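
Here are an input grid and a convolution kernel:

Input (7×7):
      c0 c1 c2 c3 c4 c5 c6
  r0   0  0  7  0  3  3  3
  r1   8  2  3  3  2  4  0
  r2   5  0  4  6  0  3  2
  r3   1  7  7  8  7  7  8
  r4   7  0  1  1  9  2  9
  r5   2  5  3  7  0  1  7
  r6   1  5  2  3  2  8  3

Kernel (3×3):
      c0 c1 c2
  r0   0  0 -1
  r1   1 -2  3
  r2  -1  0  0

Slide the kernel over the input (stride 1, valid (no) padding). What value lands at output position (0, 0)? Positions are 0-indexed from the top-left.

The receptive field on the input at this output position is [0 0 7 / 8 2 3 / 5 0 4]. Elementwise product with the kernel and sum: 7·-1 + 8·1 + 2·-2 + 3·3 + 5·-1.

1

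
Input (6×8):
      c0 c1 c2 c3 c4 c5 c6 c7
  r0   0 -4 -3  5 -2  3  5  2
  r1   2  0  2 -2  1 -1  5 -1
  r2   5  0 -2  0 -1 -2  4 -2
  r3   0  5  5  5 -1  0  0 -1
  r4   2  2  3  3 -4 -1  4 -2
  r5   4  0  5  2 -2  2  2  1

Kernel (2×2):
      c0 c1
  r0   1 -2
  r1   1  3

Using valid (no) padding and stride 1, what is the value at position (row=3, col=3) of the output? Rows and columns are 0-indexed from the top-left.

-2

The receptive field on the input at this output position is [5 -1 / 3 -4]. Elementwise product with the kernel and sum: 5·1 + -1·-2 + 3·1 + -4·3.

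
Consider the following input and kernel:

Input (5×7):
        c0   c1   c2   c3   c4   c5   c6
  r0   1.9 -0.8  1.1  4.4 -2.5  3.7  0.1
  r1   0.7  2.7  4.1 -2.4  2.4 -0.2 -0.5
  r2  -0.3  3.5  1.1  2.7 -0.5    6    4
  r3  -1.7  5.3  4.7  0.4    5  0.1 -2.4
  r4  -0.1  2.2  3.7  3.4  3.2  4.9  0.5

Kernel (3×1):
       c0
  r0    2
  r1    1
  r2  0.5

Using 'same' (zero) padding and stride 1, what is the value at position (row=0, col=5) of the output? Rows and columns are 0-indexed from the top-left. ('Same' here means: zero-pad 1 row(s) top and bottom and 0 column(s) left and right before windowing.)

3.6

The receptive field on the zero-padded input at this output position is [0 / 3.7 / -0.2]. Elementwise product with the kernel and sum: 0·2 + 3.7·1 + -0.2·0.5.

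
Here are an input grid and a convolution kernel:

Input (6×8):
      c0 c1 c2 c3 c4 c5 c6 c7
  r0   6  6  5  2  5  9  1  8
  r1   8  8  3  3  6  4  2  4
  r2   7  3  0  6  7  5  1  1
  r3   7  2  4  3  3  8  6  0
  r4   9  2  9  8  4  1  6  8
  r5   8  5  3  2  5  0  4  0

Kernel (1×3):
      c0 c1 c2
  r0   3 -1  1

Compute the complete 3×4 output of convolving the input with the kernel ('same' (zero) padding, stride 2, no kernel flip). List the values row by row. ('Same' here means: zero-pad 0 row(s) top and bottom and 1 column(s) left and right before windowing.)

0 15 10 34
-4 15 16 15
-7 5 21 5

Output[0,0]: The receptive field on the zero-padded input at this output position is [0 6 6]. Elementwise product with the kernel and sum: 0·3 + 6·-1 + 6·1.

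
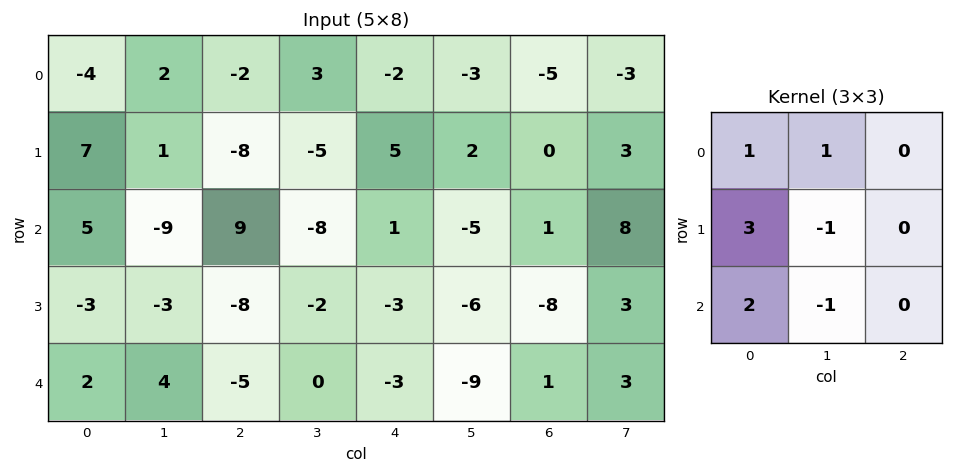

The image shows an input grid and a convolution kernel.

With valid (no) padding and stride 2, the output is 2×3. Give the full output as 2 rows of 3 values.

Output[0,0]: The receptive field on the input at this output position is [-4 2 -2 / 7 1 -8 / 5 -9 9]. Elementwise product with the kernel and sum: -4·1 + 2·1 + 7·3 + 1·-1 + 5·2 + -9·-1.

37 8 15
-10 -31 -4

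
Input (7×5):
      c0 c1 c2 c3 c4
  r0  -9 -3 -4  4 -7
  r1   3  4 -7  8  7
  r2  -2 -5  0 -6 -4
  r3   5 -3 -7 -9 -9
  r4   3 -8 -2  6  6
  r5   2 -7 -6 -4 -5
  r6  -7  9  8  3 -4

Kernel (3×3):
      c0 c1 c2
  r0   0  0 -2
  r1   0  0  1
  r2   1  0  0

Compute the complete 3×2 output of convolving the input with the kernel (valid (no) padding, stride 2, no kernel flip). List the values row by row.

Output[0,0]: The receptive field on the input at this output position is [-9 -3 -4 / 3 4 -7 / -2 -5 0]. Elementwise product with the kernel and sum: -4·-2 + -7·1 + -2·1.

-1 21
-4 -3
-9 -9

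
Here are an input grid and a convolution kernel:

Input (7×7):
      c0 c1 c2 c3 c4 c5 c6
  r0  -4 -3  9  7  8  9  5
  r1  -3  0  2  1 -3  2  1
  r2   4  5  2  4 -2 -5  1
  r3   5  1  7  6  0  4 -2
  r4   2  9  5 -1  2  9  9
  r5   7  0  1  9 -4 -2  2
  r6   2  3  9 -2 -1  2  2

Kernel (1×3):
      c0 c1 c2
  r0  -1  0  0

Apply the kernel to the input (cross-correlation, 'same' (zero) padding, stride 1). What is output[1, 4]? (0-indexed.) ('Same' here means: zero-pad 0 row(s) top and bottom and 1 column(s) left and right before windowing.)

-1

The receptive field on the zero-padded input at this output position is [1 -3 2]. Elementwise product with the kernel and sum: 1·-1.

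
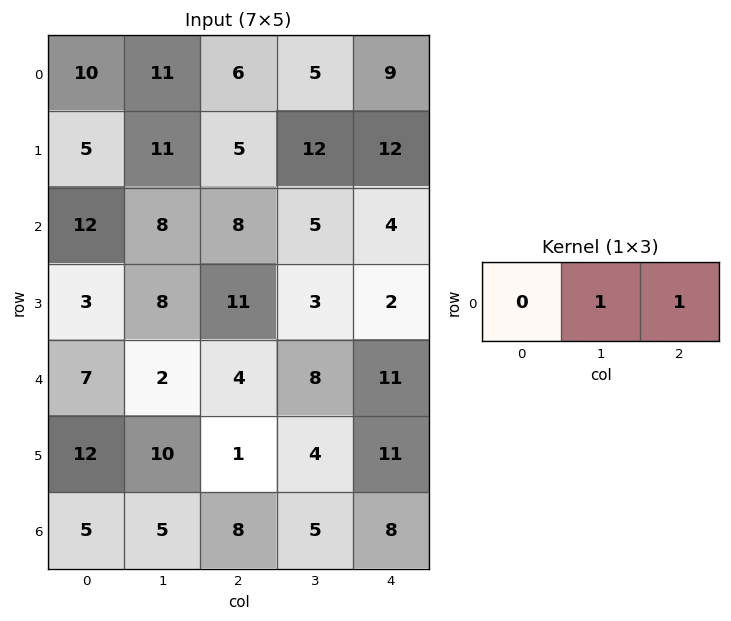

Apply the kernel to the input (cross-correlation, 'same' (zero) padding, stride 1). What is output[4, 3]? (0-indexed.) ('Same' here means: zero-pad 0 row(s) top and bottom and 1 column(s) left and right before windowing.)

19

The receptive field on the zero-padded input at this output position is [4 8 11]. Elementwise product with the kernel and sum: 8·1 + 11·1.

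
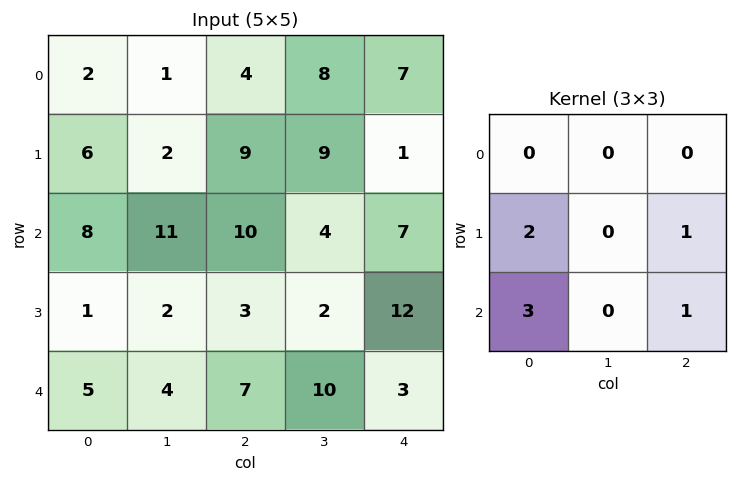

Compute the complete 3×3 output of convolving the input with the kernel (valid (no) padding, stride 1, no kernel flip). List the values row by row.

55 50 56
32 34 48
27 28 42

Output[0,0]: The receptive field on the input at this output position is [2 1 4 / 6 2 9 / 8 11 10]. Elementwise product with the kernel and sum: 6·2 + 9·1 + 8·3 + 10·1.
Output[0,1]: The receptive field on the input at this output position is [1 4 8 / 2 9 9 / 11 10 4]. Elementwise product with the kernel and sum: 2·2 + 9·1 + 11·3 + 4·1.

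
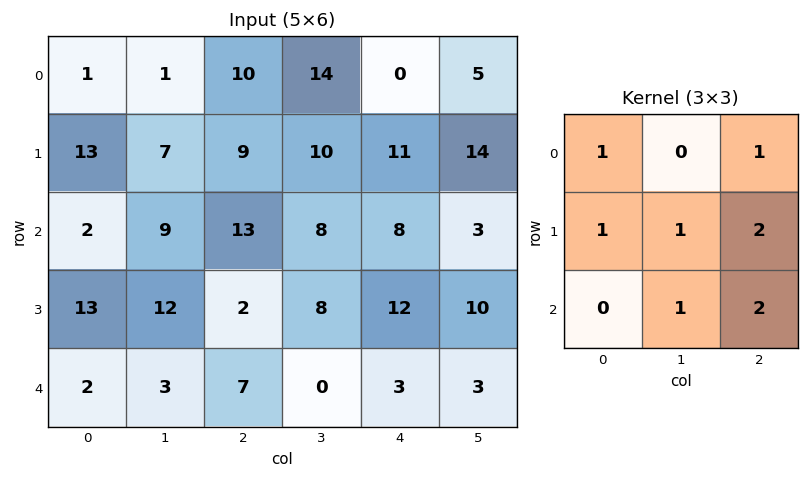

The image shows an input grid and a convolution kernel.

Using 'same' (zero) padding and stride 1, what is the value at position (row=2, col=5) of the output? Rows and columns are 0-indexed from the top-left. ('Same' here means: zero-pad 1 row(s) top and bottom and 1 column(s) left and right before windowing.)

The receptive field on the zero-padded input at this output position is [11 14 0 / 8 3 0 / 12 10 0]. Elementwise product with the kernel and sum: 11·1 + 0·1 + 8·1 + 3·1 + 0·2 + 10·1 + 0·2.

32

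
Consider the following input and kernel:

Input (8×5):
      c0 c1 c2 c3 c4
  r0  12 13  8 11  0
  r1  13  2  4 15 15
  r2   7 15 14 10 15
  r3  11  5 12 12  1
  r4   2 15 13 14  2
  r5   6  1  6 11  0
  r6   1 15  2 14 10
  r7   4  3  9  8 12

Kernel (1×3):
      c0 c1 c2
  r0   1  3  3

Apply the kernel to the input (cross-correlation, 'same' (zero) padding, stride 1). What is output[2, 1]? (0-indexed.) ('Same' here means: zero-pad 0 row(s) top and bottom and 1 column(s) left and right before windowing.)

The receptive field on the zero-padded input at this output position is [7 15 14]. Elementwise product with the kernel and sum: 7·1 + 15·3 + 14·3.

94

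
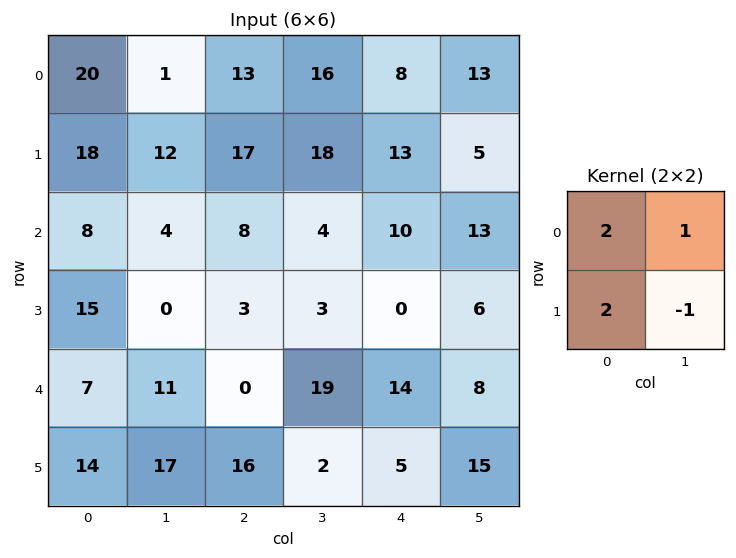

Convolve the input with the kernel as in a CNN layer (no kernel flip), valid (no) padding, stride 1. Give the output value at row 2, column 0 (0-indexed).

The receptive field on the input at this output position is [8 4 / 15 0]. Elementwise product with the kernel and sum: 8·2 + 4·1 + 15·2 + 0·-1.

50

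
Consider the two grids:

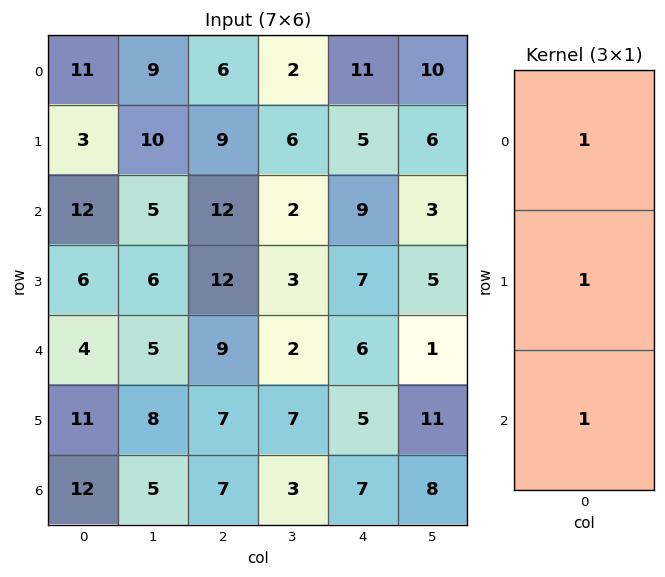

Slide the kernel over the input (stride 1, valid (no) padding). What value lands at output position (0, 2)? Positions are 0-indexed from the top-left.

The receptive field on the input at this output position is [6 / 9 / 12]. Elementwise product with the kernel and sum: 6·1 + 9·1 + 12·1.

27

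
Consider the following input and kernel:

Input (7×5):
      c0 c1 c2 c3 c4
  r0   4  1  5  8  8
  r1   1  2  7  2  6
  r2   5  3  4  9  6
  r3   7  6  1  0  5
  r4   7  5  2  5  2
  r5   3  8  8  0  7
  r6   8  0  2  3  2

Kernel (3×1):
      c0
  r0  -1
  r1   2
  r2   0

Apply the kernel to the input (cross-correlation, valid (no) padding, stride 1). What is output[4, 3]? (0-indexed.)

-5

The receptive field on the input at this output position is [5 / 0 / 3]. Elementwise product with the kernel and sum: 5·-1 + 0·2.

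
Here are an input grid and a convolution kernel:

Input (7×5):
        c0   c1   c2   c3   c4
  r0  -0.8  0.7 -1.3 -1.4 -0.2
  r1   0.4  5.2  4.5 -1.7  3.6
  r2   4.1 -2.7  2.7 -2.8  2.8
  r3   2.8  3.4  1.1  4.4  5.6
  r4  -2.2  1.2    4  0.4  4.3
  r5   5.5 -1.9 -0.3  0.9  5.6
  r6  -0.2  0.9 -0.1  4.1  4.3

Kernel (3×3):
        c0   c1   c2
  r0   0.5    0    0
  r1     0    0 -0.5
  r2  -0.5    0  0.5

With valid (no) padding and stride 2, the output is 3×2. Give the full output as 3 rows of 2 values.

-3.35 -2.4
4.6 -1.3
-0.9 1.4

Output[0,0]: The receptive field on the input at this output position is [-0.8 0.7 -1.3 / 0.4 5.2 4.5 / 4.1 -2.7 2.7]. Elementwise product with the kernel and sum: -0.8·0.5 + 4.5·-0.5 + 4.1·-0.5 + 2.7·0.5.
Output[0,1]: The receptive field on the input at this output position is [-1.3 -1.4 -0.2 / 4.5 -1.7 3.6 / 2.7 -2.8 2.8]. Elementwise product with the kernel and sum: -1.3·0.5 + 3.6·-0.5 + 2.7·-0.5 + 2.8·0.5.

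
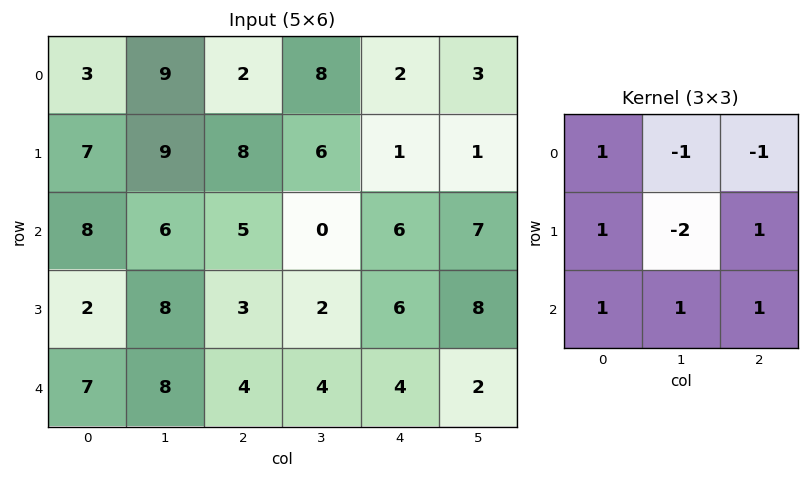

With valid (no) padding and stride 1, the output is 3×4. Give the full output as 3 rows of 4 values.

Output[0,0]: The receptive field on the input at this output position is [3 9 2 / 7 9 8 / 8 6 5]. Elementwise product with the kernel and sum: 3·1 + 9·-1 + 2·-1 + 7·1 + 9·-2 + 8·1 + 8·1 + 6·1 + 5·1.

8 9 0 21
4 4 23 15
5 21 16 -5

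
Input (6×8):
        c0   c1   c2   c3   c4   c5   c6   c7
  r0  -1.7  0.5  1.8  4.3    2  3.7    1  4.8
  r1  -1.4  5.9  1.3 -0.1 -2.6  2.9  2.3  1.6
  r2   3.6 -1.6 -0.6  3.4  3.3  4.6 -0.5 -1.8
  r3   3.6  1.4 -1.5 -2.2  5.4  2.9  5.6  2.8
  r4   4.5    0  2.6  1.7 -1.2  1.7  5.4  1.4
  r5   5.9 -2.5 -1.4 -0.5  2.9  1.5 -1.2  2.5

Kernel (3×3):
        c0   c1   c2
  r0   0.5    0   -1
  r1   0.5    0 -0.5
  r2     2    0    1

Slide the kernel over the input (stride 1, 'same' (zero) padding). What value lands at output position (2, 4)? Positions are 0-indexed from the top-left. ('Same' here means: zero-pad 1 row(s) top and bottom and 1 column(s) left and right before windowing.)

The receptive field on the zero-padded input at this output position is [-0.1 -2.6 2.9 / 3.4 3.3 4.6 / -2.2 5.4 2.9]. Elementwise product with the kernel and sum: -0.1·0.5 + 2.9·-1 + 3.4·0.5 + 4.6·-0.5 + -2.2·2 + 2.9·1.

-5.05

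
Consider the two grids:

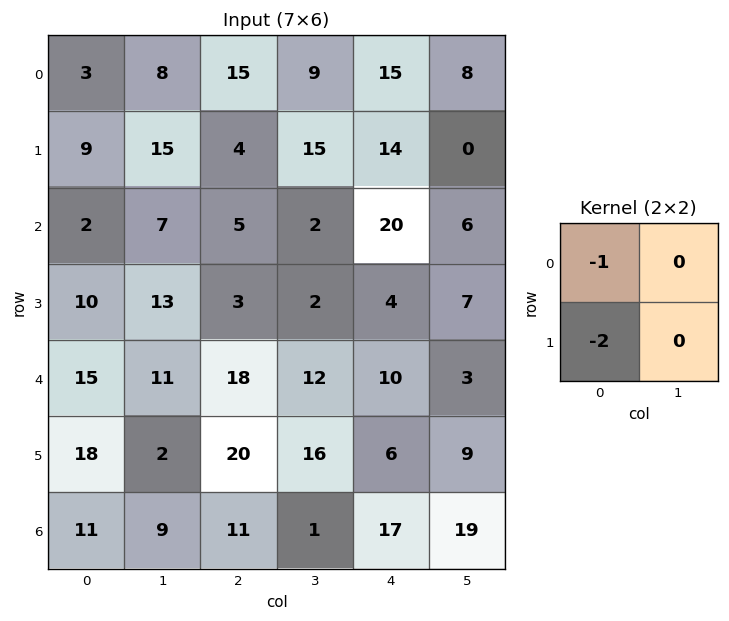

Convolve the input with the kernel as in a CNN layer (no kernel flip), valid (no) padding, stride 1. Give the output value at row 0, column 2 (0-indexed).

-23

The receptive field on the input at this output position is [15 9 / 4 15]. Elementwise product with the kernel and sum: 15·-1 + 4·-2.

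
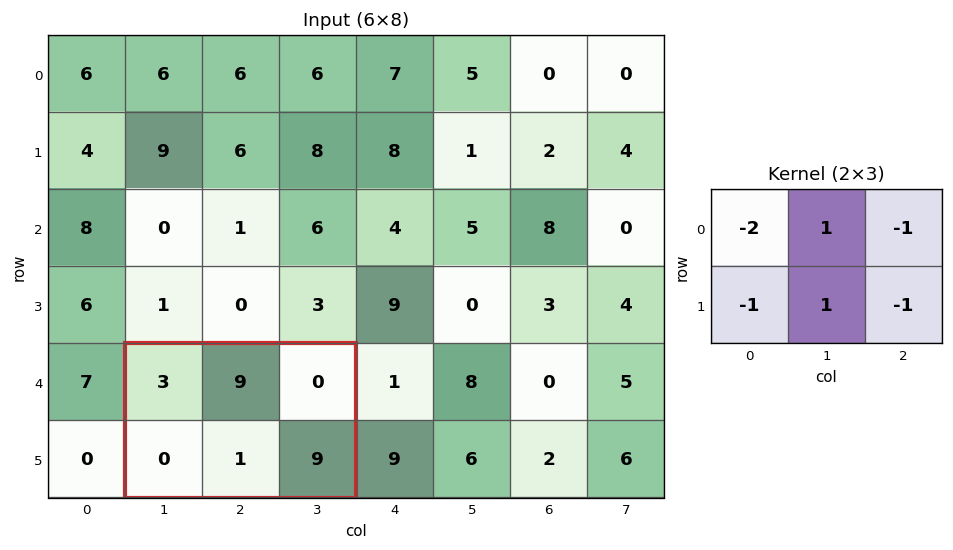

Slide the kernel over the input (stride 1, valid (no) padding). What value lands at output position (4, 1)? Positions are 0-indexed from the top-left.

The receptive field on the input at this output position is [3 9 0 / 0 1 9]. Elementwise product with the kernel and sum: 3·-2 + 9·1 + 0·-1 + 0·-1 + 1·1 + 9·-1.

-5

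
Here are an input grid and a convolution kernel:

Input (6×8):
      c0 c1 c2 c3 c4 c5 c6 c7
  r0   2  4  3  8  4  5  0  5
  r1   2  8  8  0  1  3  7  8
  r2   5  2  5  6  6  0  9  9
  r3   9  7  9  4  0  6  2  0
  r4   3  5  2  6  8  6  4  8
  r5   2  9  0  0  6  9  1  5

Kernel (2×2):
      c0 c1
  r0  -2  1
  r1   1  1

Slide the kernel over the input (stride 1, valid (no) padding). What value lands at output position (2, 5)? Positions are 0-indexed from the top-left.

The receptive field on the input at this output position is [0 9 / 6 2]. Elementwise product with the kernel and sum: 0·-2 + 9·1 + 6·1 + 2·1.

17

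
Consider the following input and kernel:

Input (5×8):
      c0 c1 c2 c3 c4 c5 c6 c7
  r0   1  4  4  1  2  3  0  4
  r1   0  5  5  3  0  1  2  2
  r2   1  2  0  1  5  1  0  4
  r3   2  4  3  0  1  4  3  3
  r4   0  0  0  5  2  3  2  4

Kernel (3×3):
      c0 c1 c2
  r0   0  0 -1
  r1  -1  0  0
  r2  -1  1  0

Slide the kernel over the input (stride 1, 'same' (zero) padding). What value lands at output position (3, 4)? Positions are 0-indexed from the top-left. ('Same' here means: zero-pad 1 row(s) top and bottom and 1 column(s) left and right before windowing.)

The receptive field on the zero-padded input at this output position is [1 5 1 / 0 1 4 / 5 2 3]. Elementwise product with the kernel and sum: 1·-1 + 0·-1 + 5·-1 + 2·1.

-4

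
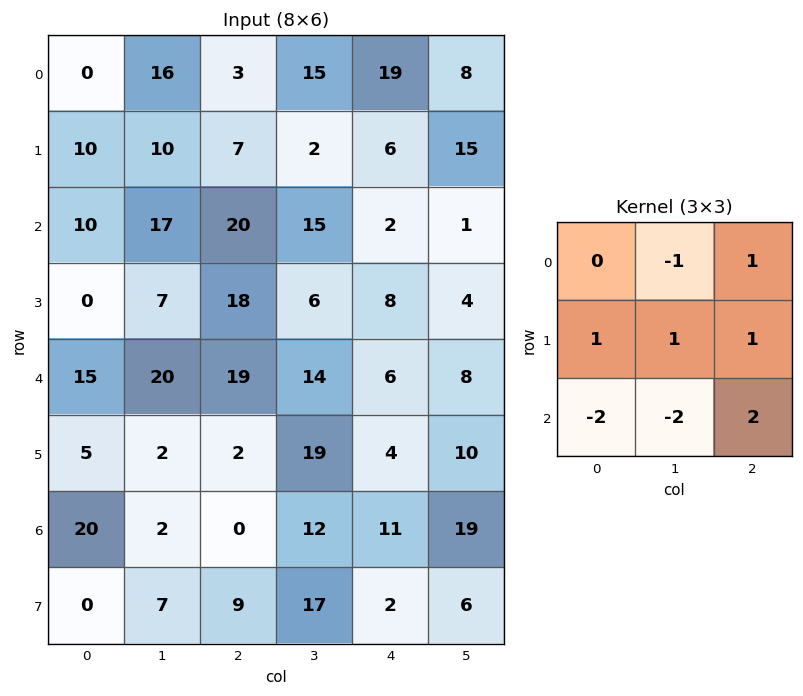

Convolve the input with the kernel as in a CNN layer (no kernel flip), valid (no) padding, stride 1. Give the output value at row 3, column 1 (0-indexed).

The receptive field on the input at this output position is [7 18 6 / 20 19 14 / 2 2 19]. Elementwise product with the kernel and sum: 18·-1 + 6·1 + 20·1 + 19·1 + 14·1 + 2·-2 + 2·-2 + 19·2.

71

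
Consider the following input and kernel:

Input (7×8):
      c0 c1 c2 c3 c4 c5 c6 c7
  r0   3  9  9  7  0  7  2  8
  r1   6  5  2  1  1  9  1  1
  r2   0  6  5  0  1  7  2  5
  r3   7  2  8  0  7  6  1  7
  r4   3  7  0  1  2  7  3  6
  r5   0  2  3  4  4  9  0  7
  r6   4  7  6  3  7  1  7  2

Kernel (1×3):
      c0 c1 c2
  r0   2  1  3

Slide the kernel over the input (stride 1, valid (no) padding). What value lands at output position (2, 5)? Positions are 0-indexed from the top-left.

31

The receptive field on the input at this output position is [7 2 5]. Elementwise product with the kernel and sum: 7·2 + 2·1 + 5·3.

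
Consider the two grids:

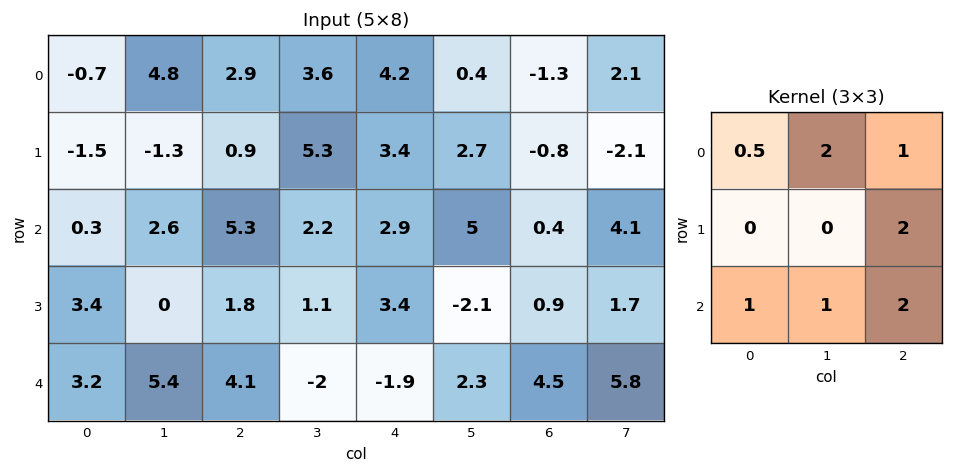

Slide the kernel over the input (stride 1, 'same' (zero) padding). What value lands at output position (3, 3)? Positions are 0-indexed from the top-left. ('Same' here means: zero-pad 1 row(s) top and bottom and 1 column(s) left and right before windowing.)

The receptive field on the zero-padded input at this output position is [5.3 2.2 2.9 / 1.8 1.1 3.4 / 4.1 -2 -1.9]. Elementwise product with the kernel and sum: 5.3·0.5 + 2.2·2 + 2.9·1 + 3.4·2 + 4.1·1 + -2·1 + -1.9·2.

15.05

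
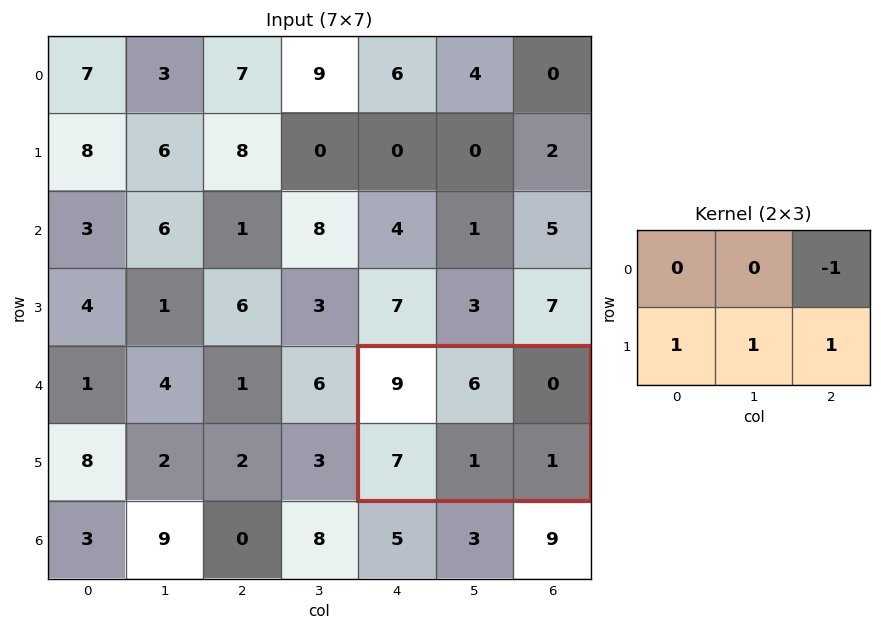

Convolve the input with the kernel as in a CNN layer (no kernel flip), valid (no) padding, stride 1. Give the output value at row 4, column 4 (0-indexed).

The receptive field on the input at this output position is [9 6 0 / 7 1 1]. Elementwise product with the kernel and sum: 0·-1 + 7·1 + 1·1 + 1·1.

9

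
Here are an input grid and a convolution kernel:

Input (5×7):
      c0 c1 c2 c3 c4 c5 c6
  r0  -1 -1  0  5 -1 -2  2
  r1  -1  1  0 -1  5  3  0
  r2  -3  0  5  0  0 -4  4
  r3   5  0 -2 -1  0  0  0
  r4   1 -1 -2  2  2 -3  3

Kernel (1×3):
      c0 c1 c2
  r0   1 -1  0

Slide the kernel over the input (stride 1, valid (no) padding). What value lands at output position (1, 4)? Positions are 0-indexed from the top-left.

The receptive field on the input at this output position is [5 3 0]. Elementwise product with the kernel and sum: 5·1 + 3·-1.

2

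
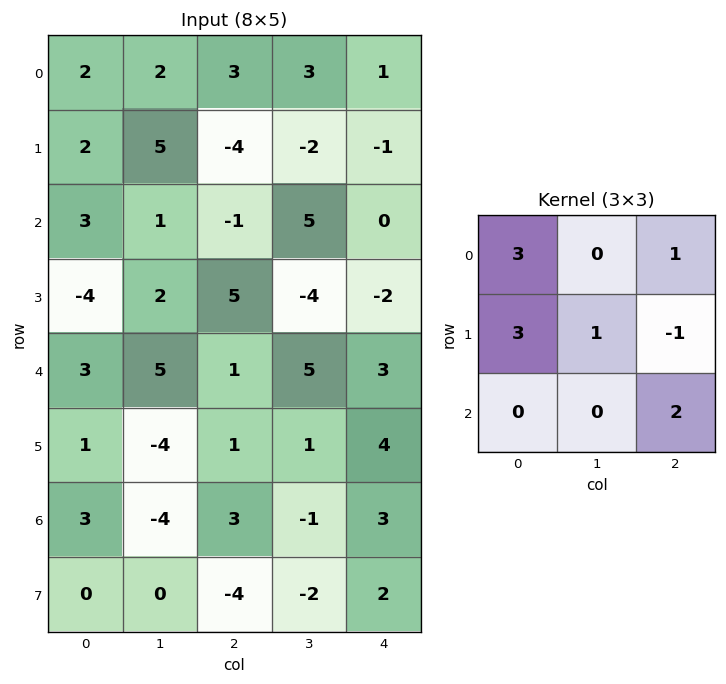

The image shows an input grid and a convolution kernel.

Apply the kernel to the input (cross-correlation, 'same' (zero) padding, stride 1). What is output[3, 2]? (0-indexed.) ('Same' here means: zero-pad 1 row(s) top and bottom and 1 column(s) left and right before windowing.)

33

The receptive field on the zero-padded input at this output position is [1 -1 5 / 2 5 -4 / 5 1 5]. Elementwise product with the kernel and sum: 1·3 + 5·1 + 2·3 + 5·1 + -4·-1 + 5·2.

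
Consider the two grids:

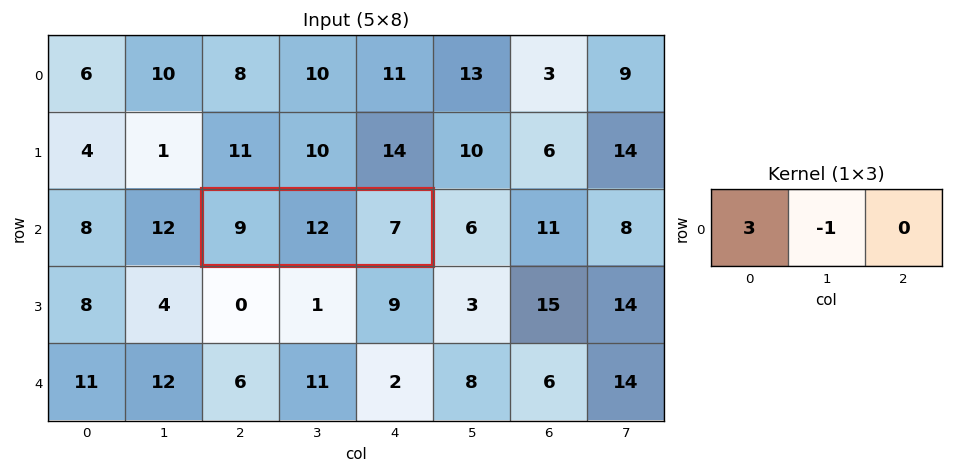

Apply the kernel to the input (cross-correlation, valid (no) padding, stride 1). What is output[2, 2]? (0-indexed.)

15

The receptive field on the input at this output position is [9 12 7]. Elementwise product with the kernel and sum: 9·3 + 12·-1.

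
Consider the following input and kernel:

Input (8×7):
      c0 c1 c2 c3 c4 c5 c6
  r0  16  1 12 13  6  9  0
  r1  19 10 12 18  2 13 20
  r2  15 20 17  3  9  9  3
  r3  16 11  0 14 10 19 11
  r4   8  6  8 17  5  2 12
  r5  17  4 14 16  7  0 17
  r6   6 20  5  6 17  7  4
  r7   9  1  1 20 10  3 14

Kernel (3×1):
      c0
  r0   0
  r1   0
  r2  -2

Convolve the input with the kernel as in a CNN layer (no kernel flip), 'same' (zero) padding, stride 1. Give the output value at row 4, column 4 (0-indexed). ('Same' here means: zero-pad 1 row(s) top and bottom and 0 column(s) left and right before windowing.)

-14

The receptive field on the zero-padded input at this output position is [10 / 5 / 7]. Elementwise product with the kernel and sum: 7·-2.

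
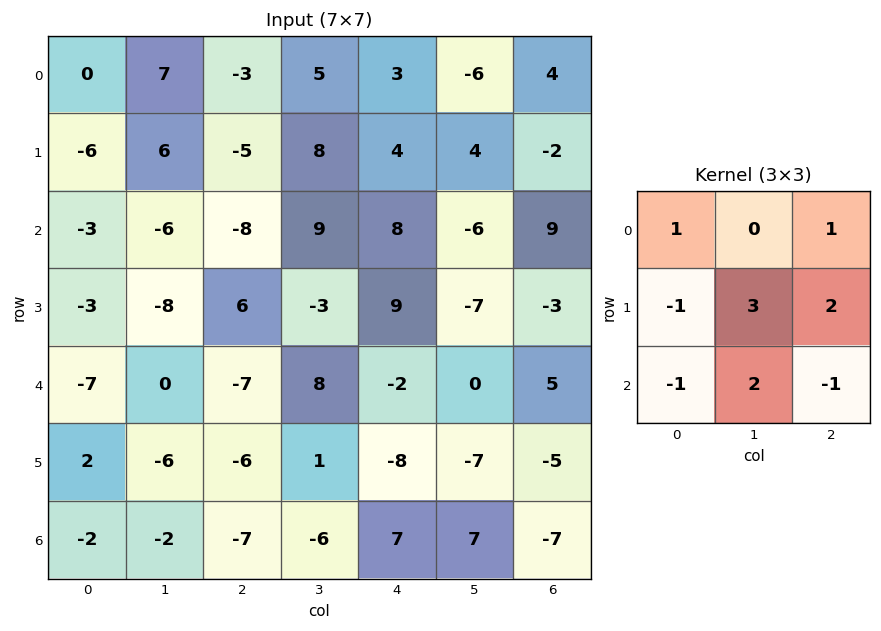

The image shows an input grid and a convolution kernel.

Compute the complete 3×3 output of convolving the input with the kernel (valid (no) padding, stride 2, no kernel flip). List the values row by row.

Output[0,0]: The receptive field on the input at this output position is [0 7 -3 / -6 6 -5 / -3 -6 -8]. Elementwise product with the kernel and sum: 0·1 + -3·1 + -6·-1 + 6·3 + -5·2 + -3·-1 + -6·2 + -8·-1.
Output[0,1]: The receptive field on the input at this output position is [-3 5 3 / -5 8 4 / -8 9 8]. Elementwise product with the kernel and sum: -3·1 + 3·1 + -5·-1 + 8·3 + 4·2 + -8·-1 + 9·2 + 8·-1.

10 55 -18
-6 28 -22
-41 -28 -6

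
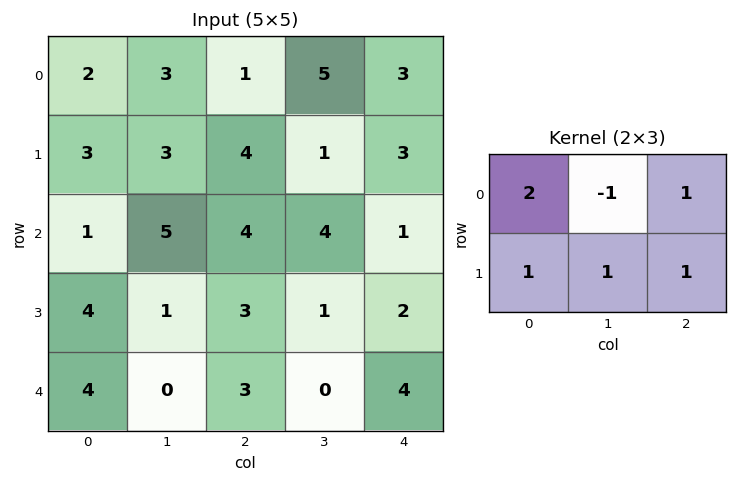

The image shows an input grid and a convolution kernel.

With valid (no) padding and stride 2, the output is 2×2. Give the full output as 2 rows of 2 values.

Output[0,0]: The receptive field on the input at this output position is [2 3 1 / 3 3 4]. Elementwise product with the kernel and sum: 2·2 + 3·-1 + 1·1 + 3·1 + 3·1 + 4·1.
Output[0,1]: The receptive field on the input at this output position is [1 5 3 / 4 1 3]. Elementwise product with the kernel and sum: 1·2 + 5·-1 + 3·1 + 4·1 + 1·1 + 3·1.

12 8
9 11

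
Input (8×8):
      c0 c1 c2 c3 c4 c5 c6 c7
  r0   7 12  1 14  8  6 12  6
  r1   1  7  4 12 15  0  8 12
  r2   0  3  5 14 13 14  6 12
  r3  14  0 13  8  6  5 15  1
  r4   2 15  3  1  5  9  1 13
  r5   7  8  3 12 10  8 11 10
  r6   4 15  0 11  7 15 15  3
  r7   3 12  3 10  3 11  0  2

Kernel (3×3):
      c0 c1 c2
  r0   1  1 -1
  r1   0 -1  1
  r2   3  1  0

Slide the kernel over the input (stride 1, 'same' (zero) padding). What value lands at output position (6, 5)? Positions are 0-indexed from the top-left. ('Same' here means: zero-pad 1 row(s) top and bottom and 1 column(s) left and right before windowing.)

27

The receptive field on the zero-padded input at this output position is [10 8 11 / 7 15 15 / 3 11 0]. Elementwise product with the kernel and sum: 10·1 + 8·1 + 11·-1 + 15·-1 + 15·1 + 3·3 + 11·1.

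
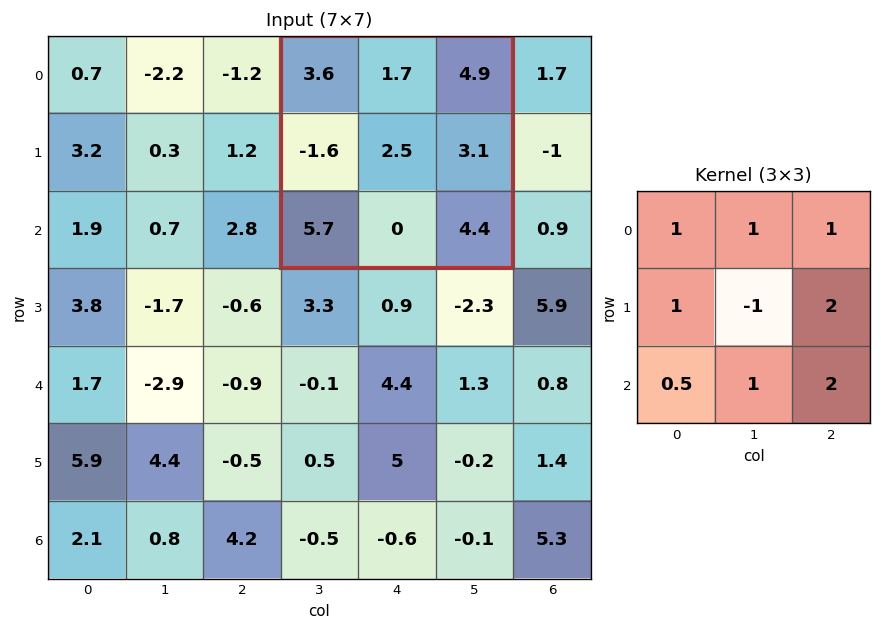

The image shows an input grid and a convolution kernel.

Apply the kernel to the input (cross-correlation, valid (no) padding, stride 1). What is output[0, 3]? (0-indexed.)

23.95

The receptive field on the input at this output position is [3.6 1.7 4.9 / -1.6 2.5 3.1 / 5.7 0 4.4]. Elementwise product with the kernel and sum: 3.6·1 + 1.7·1 + 4.9·1 + -1.6·1 + 2.5·-1 + 3.1·2 + 5.7·0.5 + 0·1 + 4.4·2.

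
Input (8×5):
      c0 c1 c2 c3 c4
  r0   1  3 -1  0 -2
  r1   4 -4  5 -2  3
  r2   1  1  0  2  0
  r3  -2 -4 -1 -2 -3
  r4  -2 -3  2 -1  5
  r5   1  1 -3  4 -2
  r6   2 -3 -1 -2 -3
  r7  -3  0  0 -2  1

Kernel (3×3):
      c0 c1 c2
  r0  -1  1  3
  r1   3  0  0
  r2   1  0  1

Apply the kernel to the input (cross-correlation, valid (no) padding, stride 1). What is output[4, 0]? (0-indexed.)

9

The receptive field on the input at this output position is [-2 -3 2 / 1 1 -3 / 2 -3 -1]. Elementwise product with the kernel and sum: -2·-1 + -3·1 + 2·3 + 1·3 + 2·1 + -1·1.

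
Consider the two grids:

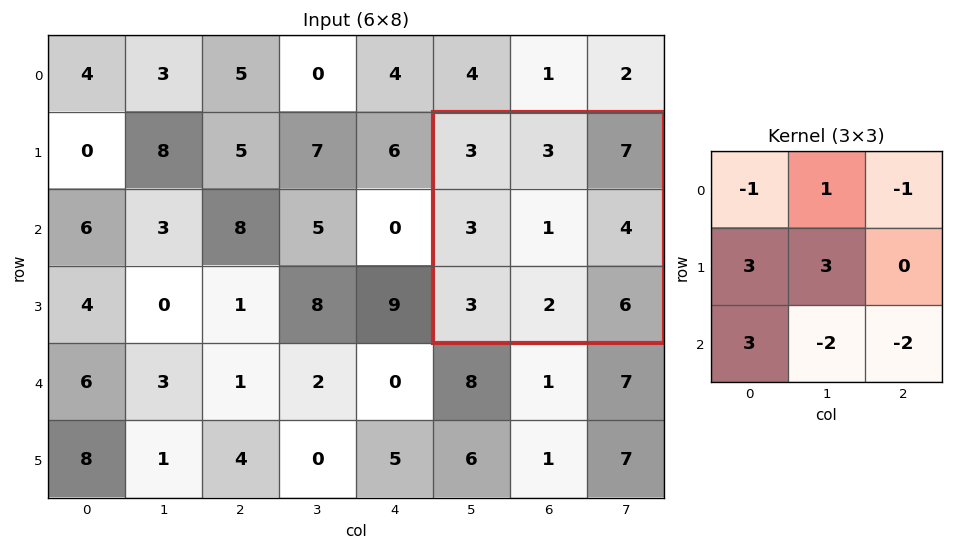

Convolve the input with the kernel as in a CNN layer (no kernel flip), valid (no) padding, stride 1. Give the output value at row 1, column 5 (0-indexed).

The receptive field on the input at this output position is [3 3 7 / 3 1 4 / 3 2 6]. Elementwise product with the kernel and sum: 3·-1 + 3·1 + 7·-1 + 3·3 + 1·3 + 3·3 + 2·-2 + 6·-2.

-2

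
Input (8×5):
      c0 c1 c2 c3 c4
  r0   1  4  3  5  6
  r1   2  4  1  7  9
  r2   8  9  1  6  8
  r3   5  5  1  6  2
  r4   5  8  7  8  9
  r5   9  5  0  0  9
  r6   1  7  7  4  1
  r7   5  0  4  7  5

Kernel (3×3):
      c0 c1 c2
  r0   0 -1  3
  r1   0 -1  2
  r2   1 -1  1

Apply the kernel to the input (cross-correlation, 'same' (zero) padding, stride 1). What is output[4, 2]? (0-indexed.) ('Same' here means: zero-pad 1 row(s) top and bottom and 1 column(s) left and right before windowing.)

The receptive field on the zero-padded input at this output position is [5 1 6 / 8 7 8 / 5 0 0]. Elementwise product with the kernel and sum: 1·-1 + 6·3 + 7·-1 + 8·2 + 5·1 + 0·-1 + 0·1.

31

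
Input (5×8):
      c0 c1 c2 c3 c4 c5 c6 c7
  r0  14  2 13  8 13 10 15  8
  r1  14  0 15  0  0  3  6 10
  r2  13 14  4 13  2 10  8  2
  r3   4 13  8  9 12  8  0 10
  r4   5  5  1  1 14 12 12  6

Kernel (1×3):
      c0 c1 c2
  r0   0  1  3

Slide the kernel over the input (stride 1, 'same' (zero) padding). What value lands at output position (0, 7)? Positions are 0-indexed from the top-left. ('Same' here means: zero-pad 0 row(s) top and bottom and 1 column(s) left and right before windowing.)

8

The receptive field on the zero-padded input at this output position is [15 8 0]. Elementwise product with the kernel and sum: 8·1 + 0·3.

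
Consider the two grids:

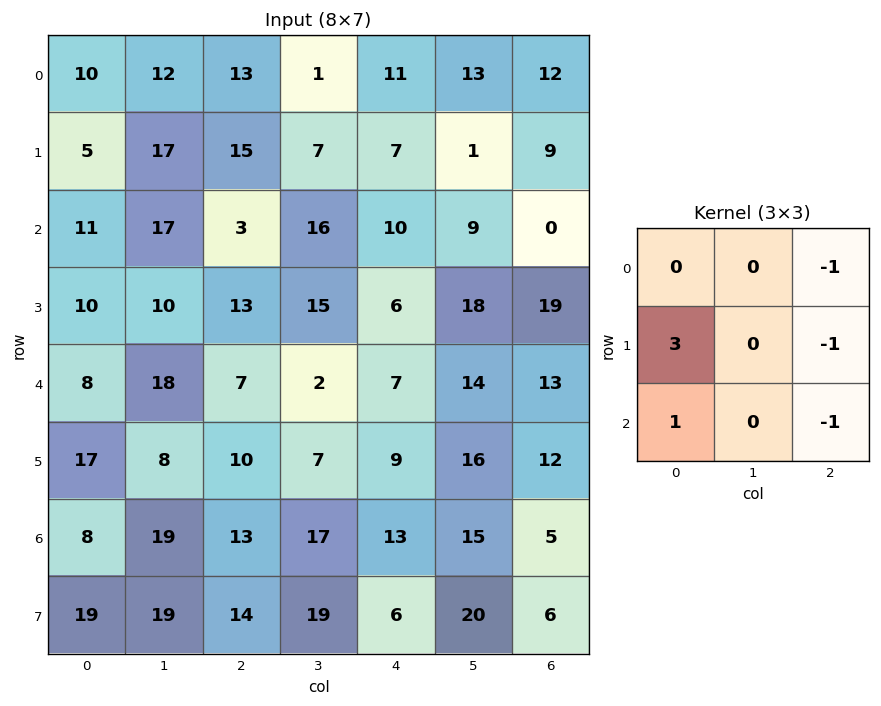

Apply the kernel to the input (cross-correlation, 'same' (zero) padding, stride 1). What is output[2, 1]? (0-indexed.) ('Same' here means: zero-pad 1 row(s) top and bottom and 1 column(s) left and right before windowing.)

12

The receptive field on the zero-padded input at this output position is [5 17 15 / 11 17 3 / 10 10 13]. Elementwise product with the kernel and sum: 15·-1 + 11·3 + 3·-1 + 10·1 + 13·-1.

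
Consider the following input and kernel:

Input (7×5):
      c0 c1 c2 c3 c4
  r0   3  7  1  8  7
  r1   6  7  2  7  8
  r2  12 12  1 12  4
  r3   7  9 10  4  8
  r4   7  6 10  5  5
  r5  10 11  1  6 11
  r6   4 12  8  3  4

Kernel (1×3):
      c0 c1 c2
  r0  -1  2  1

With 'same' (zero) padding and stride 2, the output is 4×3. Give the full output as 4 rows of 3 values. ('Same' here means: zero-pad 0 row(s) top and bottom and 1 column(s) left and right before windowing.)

Output[0,0]: The receptive field on the zero-padded input at this output position is [0 3 7]. Elementwise product with the kernel and sum: 0·-1 + 3·2 + 7·1.

13 3 6
36 2 -4
20 19 5
20 7 5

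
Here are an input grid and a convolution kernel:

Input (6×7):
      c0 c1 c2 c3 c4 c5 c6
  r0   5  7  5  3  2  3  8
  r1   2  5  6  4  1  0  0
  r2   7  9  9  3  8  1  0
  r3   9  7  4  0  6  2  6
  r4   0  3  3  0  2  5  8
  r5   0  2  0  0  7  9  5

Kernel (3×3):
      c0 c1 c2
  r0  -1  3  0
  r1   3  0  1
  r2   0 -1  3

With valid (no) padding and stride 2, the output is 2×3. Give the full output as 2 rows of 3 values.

46 44 9
57 24 38

Output[0,0]: The receptive field on the input at this output position is [5 7 5 / 2 5 6 / 7 9 9]. Elementwise product with the kernel and sum: 5·-1 + 7·3 + 2·3 + 6·1 + 9·-1 + 9·3.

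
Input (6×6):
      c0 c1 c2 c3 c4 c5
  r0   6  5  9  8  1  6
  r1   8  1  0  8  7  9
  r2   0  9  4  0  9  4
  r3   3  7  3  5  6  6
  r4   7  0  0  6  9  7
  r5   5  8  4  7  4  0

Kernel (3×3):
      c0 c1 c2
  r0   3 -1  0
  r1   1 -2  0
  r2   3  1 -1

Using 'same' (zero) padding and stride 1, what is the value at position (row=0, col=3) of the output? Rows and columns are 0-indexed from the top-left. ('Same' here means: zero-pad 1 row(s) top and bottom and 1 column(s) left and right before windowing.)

The receptive field on the zero-padded input at this output position is [0 0 0 / 9 8 1 / 0 8 7]. Elementwise product with the kernel and sum: 0·3 + 0·-1 + 9·1 + 8·-2 + 0·3 + 8·1 + 7·-1.

-6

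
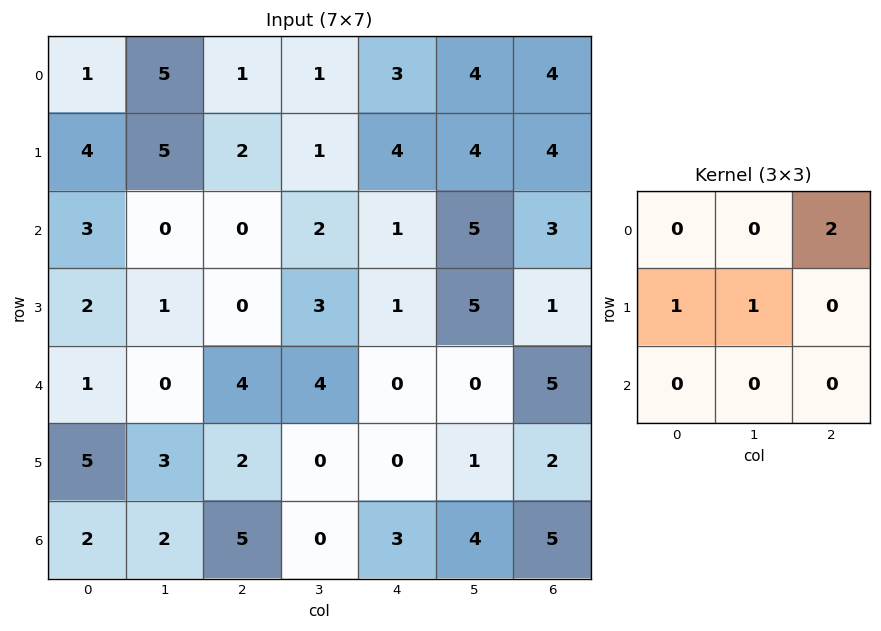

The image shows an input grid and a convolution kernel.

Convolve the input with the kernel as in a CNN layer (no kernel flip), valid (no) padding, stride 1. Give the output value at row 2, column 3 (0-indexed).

The receptive field on the input at this output position is [2 1 5 / 3 1 5 / 4 0 0]. Elementwise product with the kernel and sum: 5·2 + 3·1 + 1·1.

14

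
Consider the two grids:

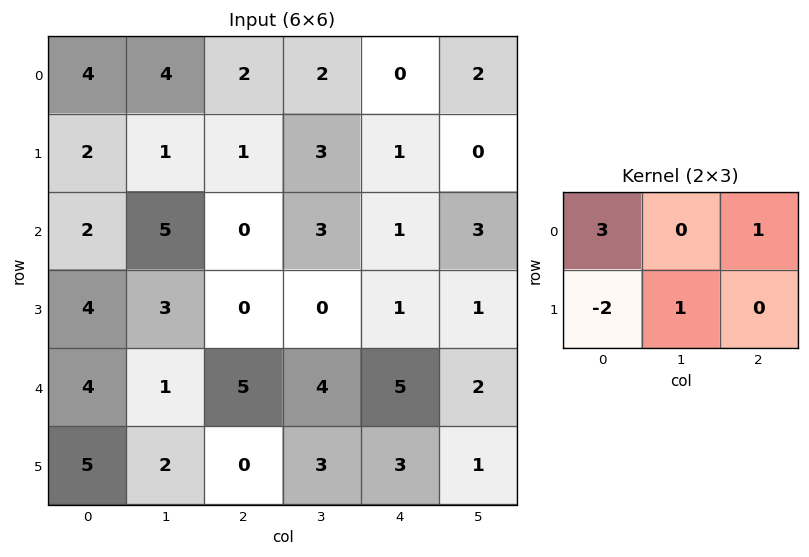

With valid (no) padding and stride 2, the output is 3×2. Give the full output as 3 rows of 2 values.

Output[0,0]: The receptive field on the input at this output position is [4 4 2 / 2 1 1]. Elementwise product with the kernel and sum: 4·3 + 2·1 + 2·-2 + 1·1.
Output[0,1]: The receptive field on the input at this output position is [2 2 0 / 1 3 1]. Elementwise product with the kernel and sum: 2·3 + 0·1 + 1·-2 + 3·1.

11 7
1 1
9 23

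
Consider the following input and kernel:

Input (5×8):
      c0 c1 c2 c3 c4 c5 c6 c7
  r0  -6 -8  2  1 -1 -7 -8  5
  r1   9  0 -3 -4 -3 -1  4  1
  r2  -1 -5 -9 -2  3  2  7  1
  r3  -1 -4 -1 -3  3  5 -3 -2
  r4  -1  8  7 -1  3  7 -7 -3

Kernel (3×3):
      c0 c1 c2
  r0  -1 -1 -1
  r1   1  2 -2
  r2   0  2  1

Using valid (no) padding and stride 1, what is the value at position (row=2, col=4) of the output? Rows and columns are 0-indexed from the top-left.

14

The receptive field on the input at this output position is [3 2 7 / 3 5 -3 / 3 7 -7]. Elementwise product with the kernel and sum: 3·-1 + 2·-1 + 7·-1 + 3·1 + 5·2 + -3·-2 + 7·2 + -7·1.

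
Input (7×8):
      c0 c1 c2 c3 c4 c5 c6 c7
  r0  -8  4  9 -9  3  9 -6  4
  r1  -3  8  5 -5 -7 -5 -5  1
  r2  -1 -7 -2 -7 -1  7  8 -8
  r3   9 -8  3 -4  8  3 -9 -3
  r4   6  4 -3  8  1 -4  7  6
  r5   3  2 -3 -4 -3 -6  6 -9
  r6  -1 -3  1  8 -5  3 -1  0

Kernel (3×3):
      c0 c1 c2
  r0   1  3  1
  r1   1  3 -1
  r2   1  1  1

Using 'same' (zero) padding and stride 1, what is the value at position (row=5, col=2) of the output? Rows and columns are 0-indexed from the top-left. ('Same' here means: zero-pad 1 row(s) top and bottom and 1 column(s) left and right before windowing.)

The receptive field on the zero-padded input at this output position is [4 -3 8 / 2 -3 -4 / -3 1 8]. Elementwise product with the kernel and sum: 4·1 + -3·3 + 8·1 + 2·1 + -3·3 + -4·-1 + -3·1 + 1·1 + 8·1.

6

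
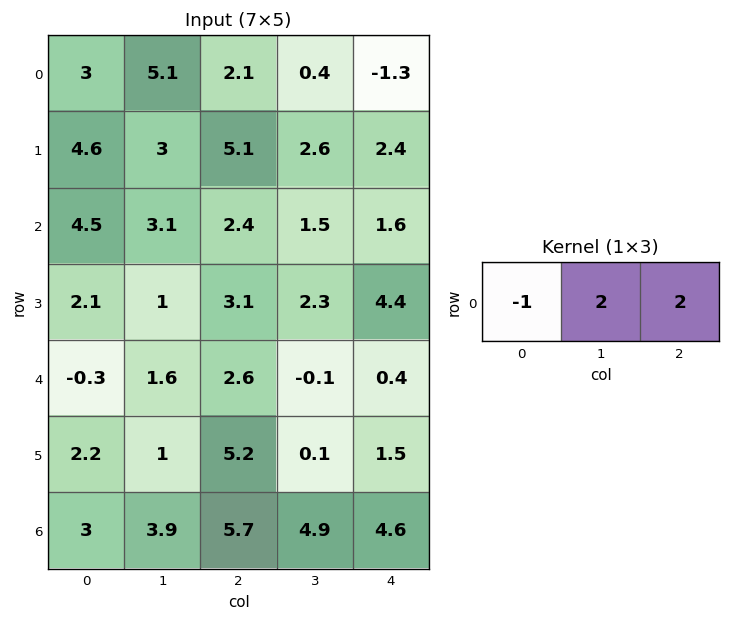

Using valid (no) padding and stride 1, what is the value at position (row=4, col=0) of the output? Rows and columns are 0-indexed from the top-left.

The receptive field on the input at this output position is [-0.3 1.6 2.6]. Elementwise product with the kernel and sum: -0.3·-1 + 1.6·2 + 2.6·2.

8.7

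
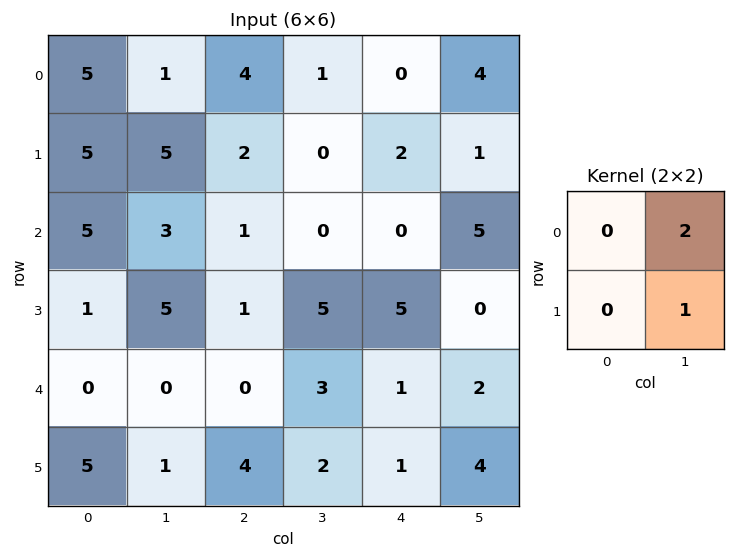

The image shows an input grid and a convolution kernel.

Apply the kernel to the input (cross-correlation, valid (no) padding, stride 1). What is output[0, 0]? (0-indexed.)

7

The receptive field on the input at this output position is [5 1 / 5 5]. Elementwise product with the kernel and sum: 1·2 + 5·1.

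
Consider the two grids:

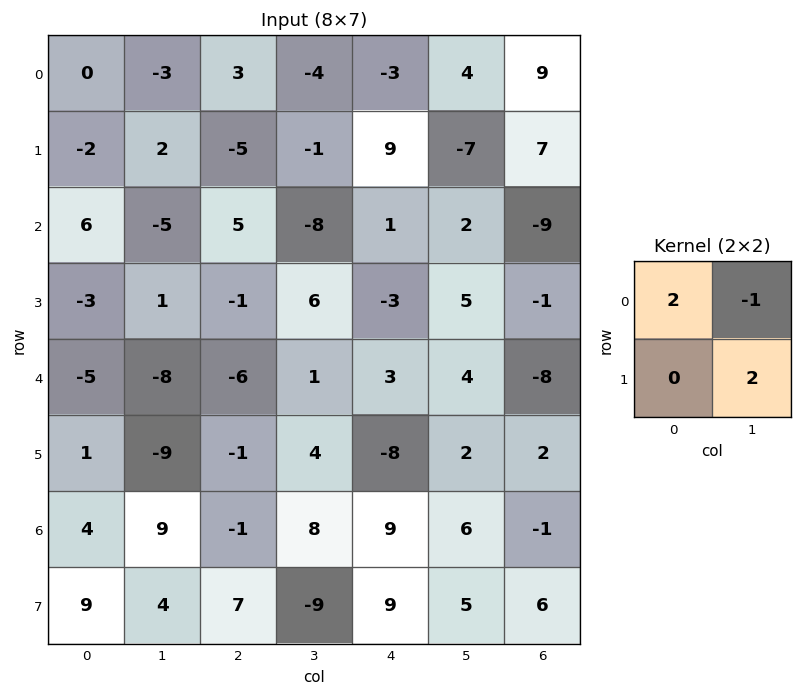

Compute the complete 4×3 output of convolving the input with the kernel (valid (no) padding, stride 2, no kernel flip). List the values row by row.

7 8 -24
19 30 10
-20 -5 6
7 -28 22

Output[0,0]: The receptive field on the input at this output position is [0 -3 / -2 2]. Elementwise product with the kernel and sum: 0·2 + -3·-1 + 2·2.
Output[0,1]: The receptive field on the input at this output position is [3 -4 / -5 -1]. Elementwise product with the kernel and sum: 3·2 + -4·-1 + -1·2.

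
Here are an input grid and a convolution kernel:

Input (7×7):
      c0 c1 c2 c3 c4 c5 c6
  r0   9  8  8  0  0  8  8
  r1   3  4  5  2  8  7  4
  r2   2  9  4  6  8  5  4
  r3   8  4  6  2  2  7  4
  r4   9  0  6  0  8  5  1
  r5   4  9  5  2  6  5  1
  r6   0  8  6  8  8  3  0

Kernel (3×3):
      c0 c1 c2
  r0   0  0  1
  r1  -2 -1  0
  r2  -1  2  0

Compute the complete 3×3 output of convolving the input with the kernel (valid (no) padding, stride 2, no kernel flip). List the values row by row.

14 -4 -13
-25 -12 -5
5 6 -18

Output[0,0]: The receptive field on the input at this output position is [9 8 8 / 3 4 5 / 2 9 4]. Elementwise product with the kernel and sum: 8·1 + 3·-2 + 4·-1 + 2·-1 + 9·2.
Output[0,1]: The receptive field on the input at this output position is [8 0 0 / 5 2 8 / 4 6 8]. Elementwise product with the kernel and sum: 0·1 + 5·-2 + 2·-1 + 4·-1 + 6·2.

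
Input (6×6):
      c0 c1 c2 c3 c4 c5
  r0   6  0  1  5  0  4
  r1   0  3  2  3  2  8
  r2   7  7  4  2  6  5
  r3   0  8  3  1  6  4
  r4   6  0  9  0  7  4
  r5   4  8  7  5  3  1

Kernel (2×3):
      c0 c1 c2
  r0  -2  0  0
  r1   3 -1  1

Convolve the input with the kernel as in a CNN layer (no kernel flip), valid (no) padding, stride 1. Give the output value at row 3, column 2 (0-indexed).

The receptive field on the input at this output position is [3 1 6 / 9 0 7]. Elementwise product with the kernel and sum: 3·-2 + 9·3 + 0·-1 + 7·1.

28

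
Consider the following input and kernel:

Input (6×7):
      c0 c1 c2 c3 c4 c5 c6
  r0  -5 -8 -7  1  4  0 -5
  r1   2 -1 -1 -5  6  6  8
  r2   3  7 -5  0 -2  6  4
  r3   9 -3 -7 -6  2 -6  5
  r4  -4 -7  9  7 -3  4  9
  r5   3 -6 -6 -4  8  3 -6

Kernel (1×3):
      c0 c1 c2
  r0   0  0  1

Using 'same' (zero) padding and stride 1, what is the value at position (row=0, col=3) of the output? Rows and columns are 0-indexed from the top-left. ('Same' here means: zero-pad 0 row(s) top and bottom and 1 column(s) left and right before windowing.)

The receptive field on the zero-padded input at this output position is [-7 1 4]. Elementwise product with the kernel and sum: 4·1.

4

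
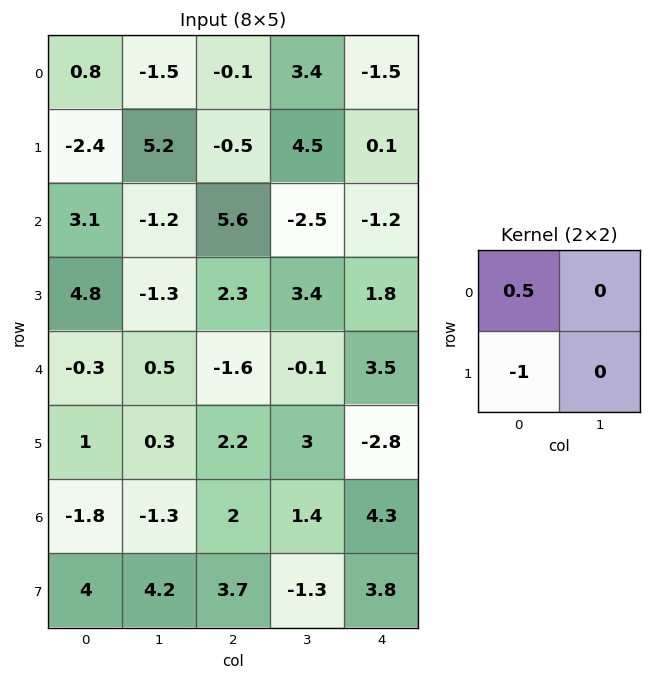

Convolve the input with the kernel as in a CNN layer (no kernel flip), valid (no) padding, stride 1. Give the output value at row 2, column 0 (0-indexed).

The receptive field on the input at this output position is [3.1 -1.2 / 4.8 -1.3]. Elementwise product with the kernel and sum: 3.1·0.5 + 4.8·-1.

-3.25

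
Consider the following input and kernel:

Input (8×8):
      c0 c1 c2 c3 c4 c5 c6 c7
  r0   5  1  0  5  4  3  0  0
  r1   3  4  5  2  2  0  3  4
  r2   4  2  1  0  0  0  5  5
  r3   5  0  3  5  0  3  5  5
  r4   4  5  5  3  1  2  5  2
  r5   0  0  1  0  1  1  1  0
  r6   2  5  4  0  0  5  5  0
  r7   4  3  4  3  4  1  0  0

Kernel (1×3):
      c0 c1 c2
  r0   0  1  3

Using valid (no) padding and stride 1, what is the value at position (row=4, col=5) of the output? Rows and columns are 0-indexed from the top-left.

11

The receptive field on the input at this output position is [2 5 2]. Elementwise product with the kernel and sum: 5·1 + 2·3.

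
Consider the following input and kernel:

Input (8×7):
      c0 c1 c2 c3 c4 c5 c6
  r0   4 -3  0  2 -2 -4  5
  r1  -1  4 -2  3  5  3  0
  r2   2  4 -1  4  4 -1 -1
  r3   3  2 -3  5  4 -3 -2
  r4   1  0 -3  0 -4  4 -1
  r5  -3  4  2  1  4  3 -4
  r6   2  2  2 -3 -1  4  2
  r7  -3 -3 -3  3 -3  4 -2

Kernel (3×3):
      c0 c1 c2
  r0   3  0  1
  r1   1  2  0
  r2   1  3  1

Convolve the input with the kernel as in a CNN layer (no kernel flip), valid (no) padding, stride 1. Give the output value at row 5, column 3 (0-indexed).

-1

The receptive field on the input at this output position is [1 4 3 / -3 -1 4 / 3 -3 4]. Elementwise product with the kernel and sum: 1·3 + 3·1 + -3·1 + -1·2 + 3·1 + -3·3 + 4·1.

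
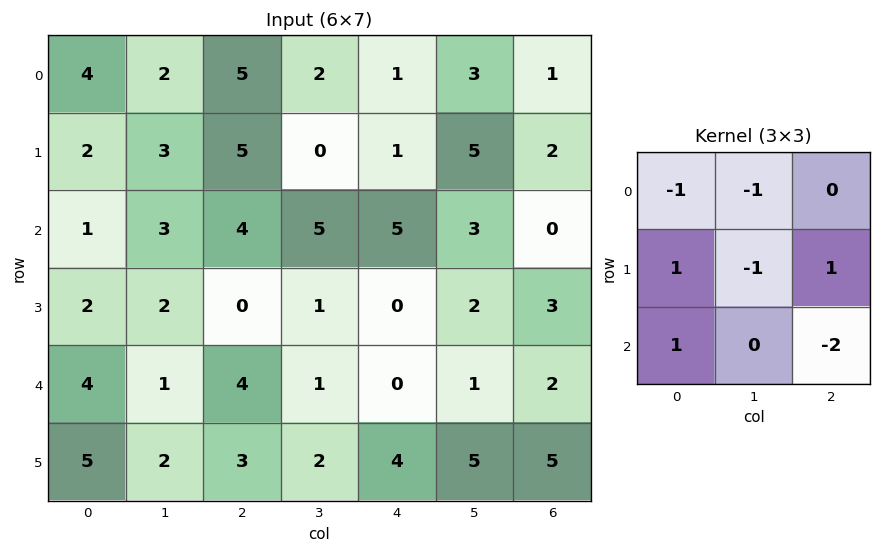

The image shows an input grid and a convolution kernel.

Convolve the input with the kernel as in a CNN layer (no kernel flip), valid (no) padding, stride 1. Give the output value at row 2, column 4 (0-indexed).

-11

The receptive field on the input at this output position is [5 3 0 / 0 2 3 / 0 1 2]. Elementwise product with the kernel and sum: 5·-1 + 3·-1 + 0·1 + 2·-1 + 3·1 + 0·1 + 2·-2.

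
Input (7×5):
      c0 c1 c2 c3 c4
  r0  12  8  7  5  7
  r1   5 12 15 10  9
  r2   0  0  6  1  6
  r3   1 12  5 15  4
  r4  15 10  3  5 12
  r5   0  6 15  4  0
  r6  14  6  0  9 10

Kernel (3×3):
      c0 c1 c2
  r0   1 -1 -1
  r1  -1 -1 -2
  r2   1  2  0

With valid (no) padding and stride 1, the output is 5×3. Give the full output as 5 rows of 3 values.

-50 -39 -40
-9 1 12
6 -38 -16
-35 5 -23
-8 -21 -15

Output[0,0]: The receptive field on the input at this output position is [12 8 7 / 5 12 15 / 0 0 6]. Elementwise product with the kernel and sum: 12·1 + 8·-1 + 7·-1 + 5·-1 + 12·-1 + 15·-2 + 0·1 + 0·2.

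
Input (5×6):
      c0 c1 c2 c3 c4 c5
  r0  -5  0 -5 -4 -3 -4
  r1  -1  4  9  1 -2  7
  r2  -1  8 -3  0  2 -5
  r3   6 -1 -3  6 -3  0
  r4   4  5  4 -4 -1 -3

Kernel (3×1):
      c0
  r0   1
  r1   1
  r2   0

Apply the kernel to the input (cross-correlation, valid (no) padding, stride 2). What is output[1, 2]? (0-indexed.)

-1

The receptive field on the input at this output position is [2 / -3 / -1]. Elementwise product with the kernel and sum: 2·1 + -3·1.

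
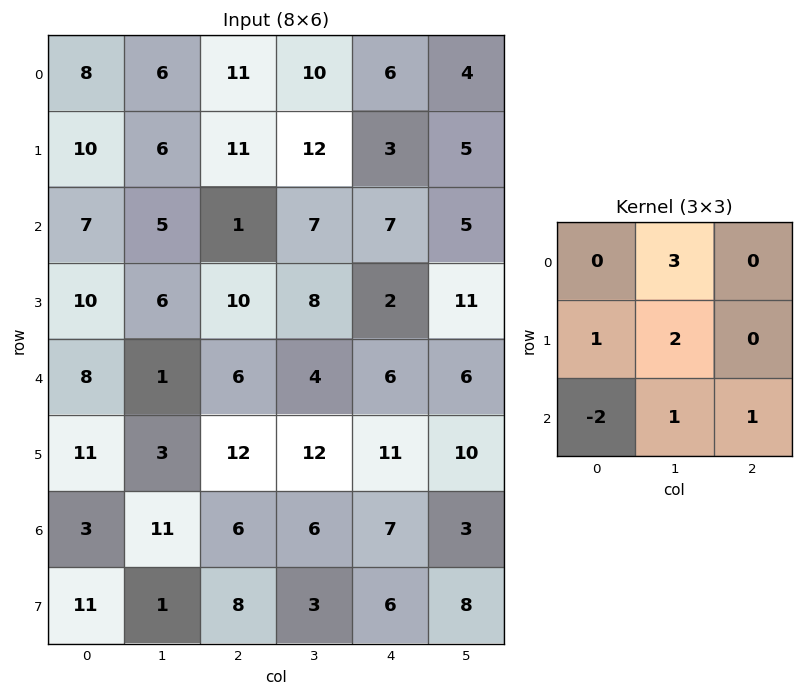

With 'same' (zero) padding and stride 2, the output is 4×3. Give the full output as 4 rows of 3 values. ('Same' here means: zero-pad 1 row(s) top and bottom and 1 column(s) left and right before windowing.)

Output[0,0]: The receptive field on the zero-padded input at this output position is [0 0 0 / 0 8 6 / 0 10 6]. Elementwise product with the kernel and sum: 0·3 + 0·1 + 8·2 + 0·-2 + 10·1 + 6·1.
Output[0,1]: The receptive field on the zero-padded input at this output position is [0 0 0 / 6 11 10 / 6 11 12]. Elementwise product with the kernel and sum: 0·3 + 6·1 + 11·2 + 6·-2 + 11·1 + 12·1.

32 39 6
60 46 27
60 61 19
51 68 61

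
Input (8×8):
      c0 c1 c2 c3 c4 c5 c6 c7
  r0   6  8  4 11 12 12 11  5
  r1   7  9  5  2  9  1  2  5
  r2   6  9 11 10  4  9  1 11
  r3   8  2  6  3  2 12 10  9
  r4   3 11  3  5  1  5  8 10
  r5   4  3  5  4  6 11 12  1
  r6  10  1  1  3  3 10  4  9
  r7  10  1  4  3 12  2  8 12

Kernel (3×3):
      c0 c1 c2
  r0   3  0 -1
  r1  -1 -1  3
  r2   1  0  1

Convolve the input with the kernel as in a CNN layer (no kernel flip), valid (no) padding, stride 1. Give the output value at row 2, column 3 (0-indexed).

62

The receptive field on the input at this output position is [10 4 9 / 3 2 12 / 5 1 5]. Elementwise product with the kernel and sum: 10·3 + 9·-1 + 3·-1 + 2·-1 + 12·3 + 5·1 + 5·1.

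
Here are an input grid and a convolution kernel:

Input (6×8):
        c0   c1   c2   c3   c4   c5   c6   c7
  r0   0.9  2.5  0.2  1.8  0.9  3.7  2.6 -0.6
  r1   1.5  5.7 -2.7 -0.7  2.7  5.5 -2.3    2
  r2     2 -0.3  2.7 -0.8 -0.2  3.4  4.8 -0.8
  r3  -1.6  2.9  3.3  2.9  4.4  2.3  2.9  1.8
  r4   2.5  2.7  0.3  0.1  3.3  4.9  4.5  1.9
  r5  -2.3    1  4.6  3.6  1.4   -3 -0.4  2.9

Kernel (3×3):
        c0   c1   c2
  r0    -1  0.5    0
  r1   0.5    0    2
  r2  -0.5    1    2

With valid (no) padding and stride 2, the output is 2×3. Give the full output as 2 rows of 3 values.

-0.2 2.2 10.8
5.7 13.9 22.15

Output[0,0]: The receptive field on the input at this output position is [0.9 2.5 0.2 / 1.5 5.7 -2.7 / 2 -0.3 2.7]. Elementwise product with the kernel and sum: 0.9·-1 + 2.5·0.5 + 1.5·0.5 + -2.7·2 + 2·-0.5 + -0.3·1 + 2.7·2.
Output[0,1]: The receptive field on the input at this output position is [0.2 1.8 0.9 / -2.7 -0.7 2.7 / 2.7 -0.8 -0.2]. Elementwise product with the kernel and sum: 0.2·-1 + 1.8·0.5 + -2.7·0.5 + 2.7·2 + 2.7·-0.5 + -0.8·1 + -0.2·2.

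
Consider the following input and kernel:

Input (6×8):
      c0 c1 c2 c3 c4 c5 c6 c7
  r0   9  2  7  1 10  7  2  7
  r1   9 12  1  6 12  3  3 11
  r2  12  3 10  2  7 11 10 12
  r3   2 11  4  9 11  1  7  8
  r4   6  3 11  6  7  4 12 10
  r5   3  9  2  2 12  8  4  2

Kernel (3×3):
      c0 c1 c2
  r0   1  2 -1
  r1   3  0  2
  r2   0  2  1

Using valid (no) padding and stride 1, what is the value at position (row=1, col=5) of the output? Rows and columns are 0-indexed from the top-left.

The receptive field on the input at this output position is [3 3 11 / 11 10 12 / 1 7 8]. Elementwise product with the kernel and sum: 3·1 + 3·2 + 11·-1 + 11·3 + 12·2 + 7·2 + 8·1.

77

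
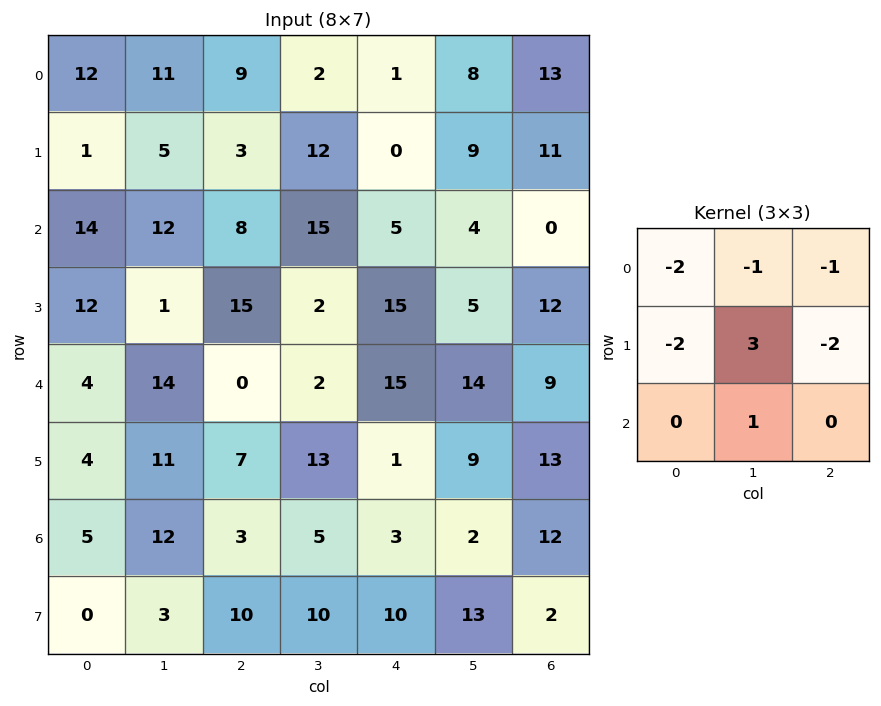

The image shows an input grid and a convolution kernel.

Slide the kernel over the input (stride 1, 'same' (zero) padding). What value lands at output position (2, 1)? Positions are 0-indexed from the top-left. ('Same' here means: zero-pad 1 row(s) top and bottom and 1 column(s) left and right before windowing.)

-17

The receptive field on the zero-padded input at this output position is [1 5 3 / 14 12 8 / 12 1 15]. Elementwise product with the kernel and sum: 1·-2 + 5·-1 + 3·-1 + 14·-2 + 12·3 + 8·-2 + 1·1.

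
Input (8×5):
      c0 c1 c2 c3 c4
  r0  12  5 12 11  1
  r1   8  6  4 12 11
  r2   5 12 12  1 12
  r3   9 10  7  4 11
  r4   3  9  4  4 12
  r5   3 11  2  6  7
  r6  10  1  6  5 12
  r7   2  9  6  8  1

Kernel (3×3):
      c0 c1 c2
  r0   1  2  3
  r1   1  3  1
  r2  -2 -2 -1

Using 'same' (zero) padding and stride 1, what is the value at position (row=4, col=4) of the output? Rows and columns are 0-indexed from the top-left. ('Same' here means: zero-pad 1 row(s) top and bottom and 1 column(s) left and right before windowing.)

The receptive field on the zero-padded input at this output position is [4 11 0 / 4 12 0 / 6 7 0]. Elementwise product with the kernel and sum: 4·1 + 11·2 + 0·3 + 4·1 + 12·3 + 0·1 + 6·-2 + 7·-2 + 0·-1.

40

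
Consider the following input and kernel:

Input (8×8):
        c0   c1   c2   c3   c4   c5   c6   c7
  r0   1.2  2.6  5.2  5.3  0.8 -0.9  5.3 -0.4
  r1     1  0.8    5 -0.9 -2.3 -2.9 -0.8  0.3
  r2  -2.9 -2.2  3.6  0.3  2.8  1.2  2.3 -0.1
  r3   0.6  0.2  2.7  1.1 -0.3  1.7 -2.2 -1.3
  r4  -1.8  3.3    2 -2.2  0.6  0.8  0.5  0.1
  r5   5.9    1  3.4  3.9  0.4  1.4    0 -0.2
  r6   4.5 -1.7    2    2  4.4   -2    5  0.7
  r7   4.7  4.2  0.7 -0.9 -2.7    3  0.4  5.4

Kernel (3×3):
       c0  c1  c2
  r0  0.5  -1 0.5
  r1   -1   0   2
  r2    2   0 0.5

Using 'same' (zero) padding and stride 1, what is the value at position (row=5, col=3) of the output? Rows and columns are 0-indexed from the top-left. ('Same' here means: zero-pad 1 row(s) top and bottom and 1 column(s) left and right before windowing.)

The receptive field on the zero-padded input at this output position is [2 -2.2 0.6 / 3.4 3.9 0.4 / 2 2 4.4]. Elementwise product with the kernel and sum: 2·0.5 + -2.2·-1 + 0.6·0.5 + 3.4·-1 + 0.4·2 + 2·2 + 4.4·0.5.

7.1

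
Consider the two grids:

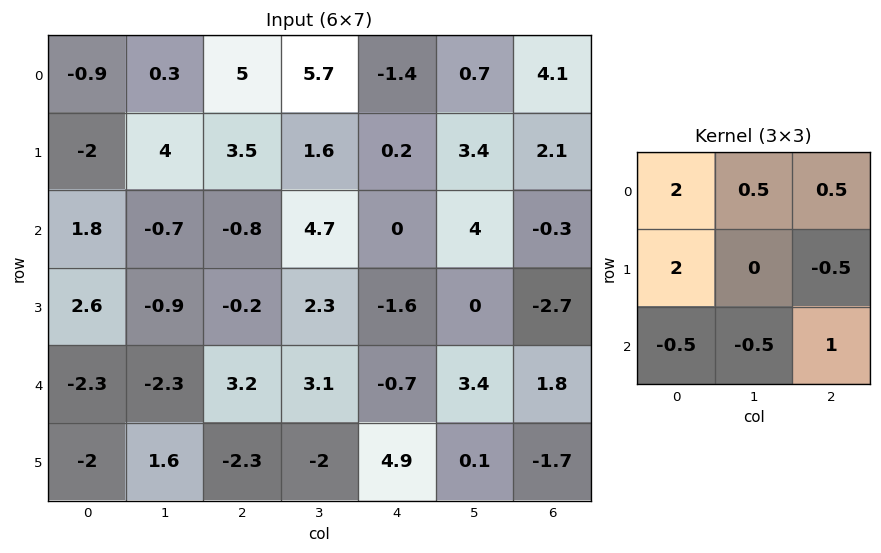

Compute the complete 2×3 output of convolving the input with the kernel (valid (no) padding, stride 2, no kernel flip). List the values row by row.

Output[0,0]: The receptive field on the input at this output position is [-0.9 0.3 5 / -2 4 3.5 / 1.8 -0.7 -0.8]. Elementwise product with the kernel and sum: -0.9·2 + 0.3·0.5 + 5·0.5 + -2·2 + 3.5·-0.5 + 1.8·-0.5 + -0.7·-0.5 + -0.8·1.
Output[0,1]: The receptive field on the input at this output position is [5 5.7 -1.4 / 3.5 1.6 0.2 / -0.8 4.7 0]. Elementwise product with the kernel and sum: 5·2 + 5.7·0.5 + -1.4·0.5 + 3.5·2 + 0.2·-0.5 + -0.8·-0.5 + 4.7·-0.5 + 0·1.

-6.25 17.1 -3.35
13.65 -2.7 0.45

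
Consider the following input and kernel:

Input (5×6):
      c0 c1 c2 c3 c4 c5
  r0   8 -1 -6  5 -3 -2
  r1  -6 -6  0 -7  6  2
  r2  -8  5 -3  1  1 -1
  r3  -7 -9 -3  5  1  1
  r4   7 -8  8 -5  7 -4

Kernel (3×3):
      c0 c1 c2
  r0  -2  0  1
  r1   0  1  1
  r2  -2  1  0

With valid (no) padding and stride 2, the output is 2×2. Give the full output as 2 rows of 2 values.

Output[0,0]: The receptive field on the input at this output position is [8 -1 -6 / -6 -6 0 / -8 5 -3]. Elementwise product with the kernel and sum: 8·-2 + -6·1 + -6·1 + 0·1 + -8·-2 + 5·1.
Output[0,1]: The receptive field on the input at this output position is [-6 5 -3 / 0 -7 6 / -3 1 1]. Elementwise product with the kernel and sum: -6·-2 + -3·1 + -7·1 + 6·1 + -3·-2 + 1·1.

-7 15
-21 -8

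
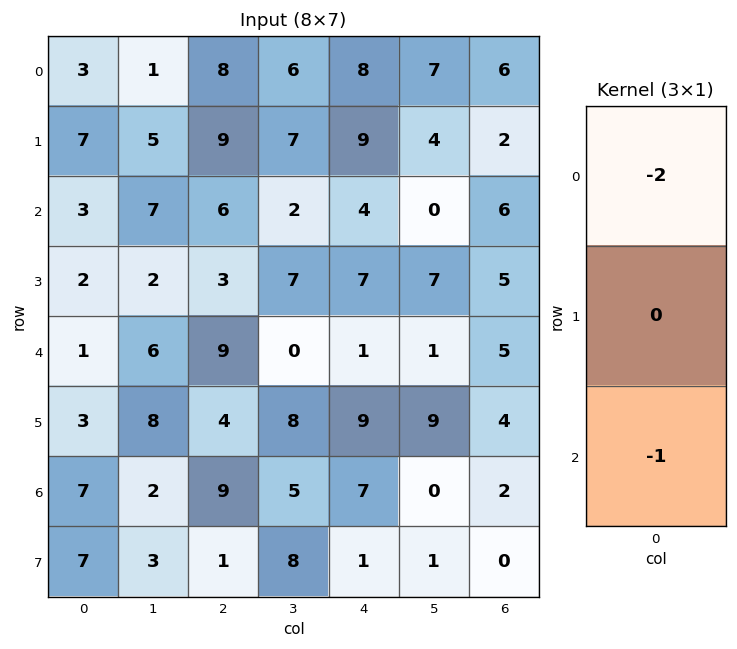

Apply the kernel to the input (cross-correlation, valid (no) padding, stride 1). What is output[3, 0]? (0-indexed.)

The receptive field on the input at this output position is [2 / 1 / 3]. Elementwise product with the kernel and sum: 2·-2 + 3·-1.

-7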